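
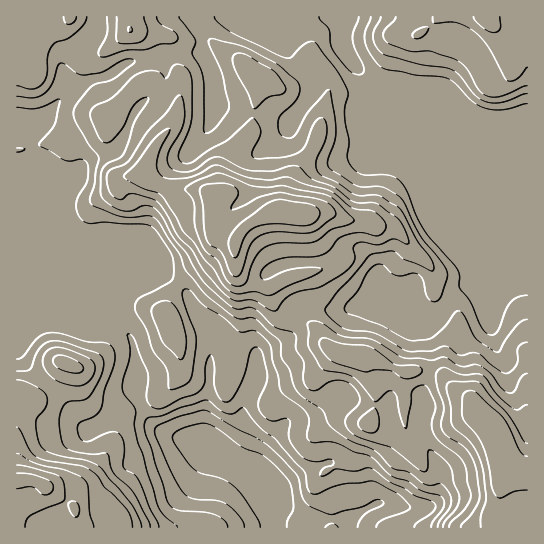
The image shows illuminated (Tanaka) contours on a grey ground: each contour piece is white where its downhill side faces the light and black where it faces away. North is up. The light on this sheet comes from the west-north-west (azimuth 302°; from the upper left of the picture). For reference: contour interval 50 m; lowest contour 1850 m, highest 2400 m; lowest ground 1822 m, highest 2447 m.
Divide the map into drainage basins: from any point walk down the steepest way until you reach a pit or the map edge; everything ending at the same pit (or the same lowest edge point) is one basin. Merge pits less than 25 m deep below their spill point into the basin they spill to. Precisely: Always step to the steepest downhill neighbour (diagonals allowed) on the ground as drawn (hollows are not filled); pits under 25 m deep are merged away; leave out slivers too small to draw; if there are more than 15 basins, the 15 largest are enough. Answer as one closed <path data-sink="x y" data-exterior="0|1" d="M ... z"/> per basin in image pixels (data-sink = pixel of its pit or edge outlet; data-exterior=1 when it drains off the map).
<path data-sink="273 527" data-exterior="1" d="M129 16l-113 1 0 510 511 1 1-57-9-3-7-7-13-34-29-30-12-5-19-17-14-4-20 1-36-16-27-1-11-6-8-8-8-15 4-35-4-12-6-6 4-3 0-15-5-32-5-8-14-3-19 1-21 11-9 9-4 8-3 0-14-4-6-4 0-35-6-6-8-3-28 2-28-14 1-10 9-18 19-23 4-8 7-41-10-15-4-24-8-5-30-2z"/><path data-sink="343 17" data-exterior="1" d="M439 16l-309 0-1 11 2 4 30 2 8 5 4 24 10 15-7 41-4 8-19 23-9 18-1 10 28 14 28-2 8 3 6 6 0 35 6 4 14 4 3 0 4-8 9-9 21-11 19-1 14 3 5 8 5 32 0 15-4 3 6 6 4 12-4 35 8 15 8 8 11 6 27 1 36 16 20-1 17 5 16 16 12 5 25 25 8 13 9 26 7 7 8 3 1-436-17 0-17-10 3 10-2 12-21 10-8-5-23-7-13-13-5-2z"/>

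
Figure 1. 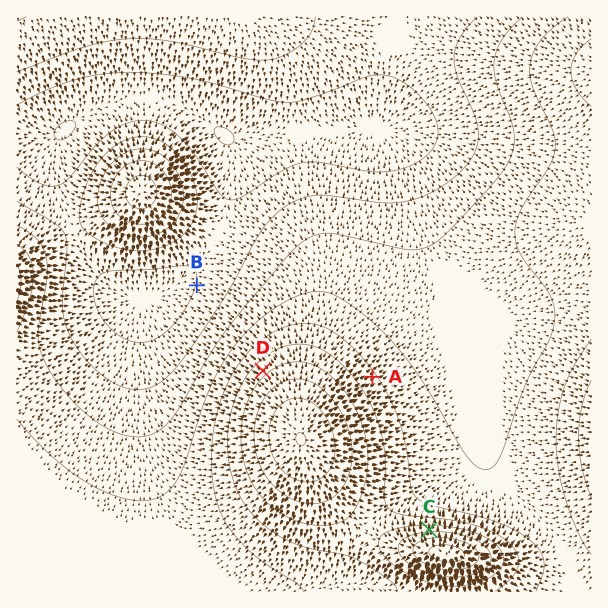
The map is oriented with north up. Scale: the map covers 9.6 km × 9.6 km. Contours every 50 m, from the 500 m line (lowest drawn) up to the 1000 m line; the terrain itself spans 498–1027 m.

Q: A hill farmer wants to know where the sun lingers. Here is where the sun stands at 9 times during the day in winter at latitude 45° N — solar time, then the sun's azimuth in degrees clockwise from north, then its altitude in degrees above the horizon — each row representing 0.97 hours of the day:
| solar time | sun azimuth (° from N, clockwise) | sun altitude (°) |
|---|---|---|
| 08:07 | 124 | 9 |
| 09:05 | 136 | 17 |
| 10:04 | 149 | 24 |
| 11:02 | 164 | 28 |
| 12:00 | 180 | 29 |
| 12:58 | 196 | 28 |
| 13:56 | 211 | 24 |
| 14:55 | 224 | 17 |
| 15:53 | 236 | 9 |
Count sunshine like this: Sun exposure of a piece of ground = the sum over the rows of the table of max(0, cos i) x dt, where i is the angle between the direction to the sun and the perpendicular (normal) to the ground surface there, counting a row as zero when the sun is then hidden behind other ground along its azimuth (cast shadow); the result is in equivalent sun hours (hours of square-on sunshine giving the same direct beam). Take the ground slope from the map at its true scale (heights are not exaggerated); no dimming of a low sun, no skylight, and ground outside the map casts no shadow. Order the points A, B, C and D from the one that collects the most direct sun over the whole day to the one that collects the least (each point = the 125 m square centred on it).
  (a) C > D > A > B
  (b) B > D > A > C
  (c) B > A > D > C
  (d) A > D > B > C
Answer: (c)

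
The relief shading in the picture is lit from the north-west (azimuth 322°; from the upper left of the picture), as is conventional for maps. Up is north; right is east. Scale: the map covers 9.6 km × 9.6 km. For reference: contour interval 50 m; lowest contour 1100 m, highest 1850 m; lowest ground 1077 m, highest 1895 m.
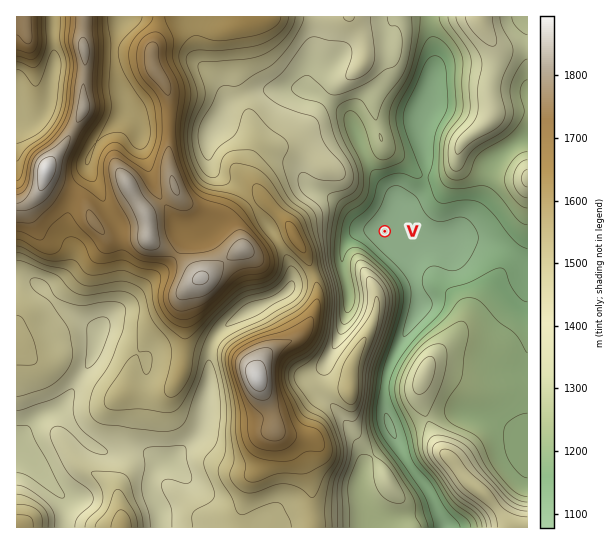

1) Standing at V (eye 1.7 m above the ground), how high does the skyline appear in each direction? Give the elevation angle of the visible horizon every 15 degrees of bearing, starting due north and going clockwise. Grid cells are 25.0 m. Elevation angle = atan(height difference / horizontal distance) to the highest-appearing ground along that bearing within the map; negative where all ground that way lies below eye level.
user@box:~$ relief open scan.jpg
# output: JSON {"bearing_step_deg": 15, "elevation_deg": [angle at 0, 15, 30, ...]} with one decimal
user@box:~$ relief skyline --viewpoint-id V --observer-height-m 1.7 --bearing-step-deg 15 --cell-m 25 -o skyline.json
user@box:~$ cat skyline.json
{"bearing_step_deg": 15, "elevation_deg": [7.8, 4.9, 4.6, 7.8, 4.5, 5.1, 2.3, 1.7, 2.6, 4.1, 5.0, 6.1, 15.5, 19.6, 19.2, 18.0, 18.5, 20.6, 19.4, 15.2, 12.5, 14.0, 13.0, 6.5]}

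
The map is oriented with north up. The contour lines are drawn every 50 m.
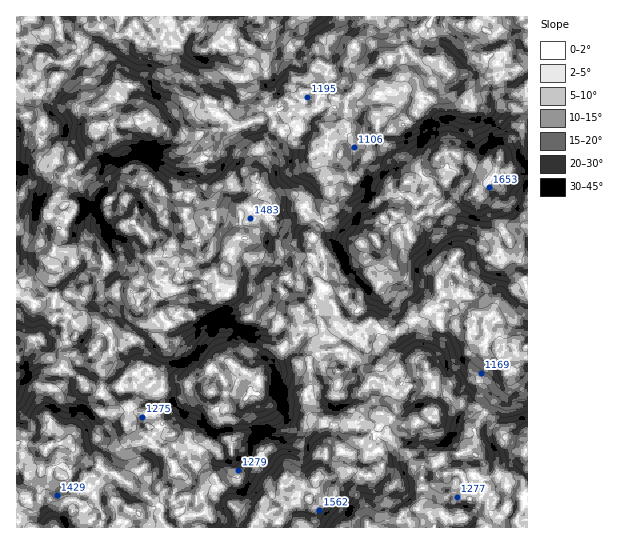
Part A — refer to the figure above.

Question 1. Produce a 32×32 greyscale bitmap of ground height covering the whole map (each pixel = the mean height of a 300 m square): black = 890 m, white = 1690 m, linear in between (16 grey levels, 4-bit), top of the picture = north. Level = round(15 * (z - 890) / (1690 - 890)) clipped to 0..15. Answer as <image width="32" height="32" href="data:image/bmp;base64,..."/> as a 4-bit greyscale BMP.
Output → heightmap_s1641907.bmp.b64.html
<image width="32" height="32" href="data:image/bmp;base64,Qk12AgAAAAAAAHYAAAAoAAAAIAAAACAAAAABAAQAAAAAAAACAAATCwAAEwsAABAAAAAAAAAAAAAAABEREQAiIiIAMzMzAERERABVVVUAZmZmAHd3dwCIiIgAmZmZAKqqqgC7u7sAzMzMAN3d3QDu7u4A////AJiJmYiZiJvN3MuXdmVWZ4mqmqmImIibzd3cqIhmZ3eJq7qqqph4mazd3bqphneHibu7qqmXeIeazN3LuoeId4q8zLqIh3d2eaq8uqmIh2ebvMy5h3h2ZWeIq6qpqpd4q6u7qHeHZTM0V5qZqru5eJmKqYd3dkMiEkeIiamruYd3eIdmVlUyEQFHhmiImql2VVd2Z1VVMiERRnZniJqYZUQ1Z4d2Z2MhIkZ2ZniahlQzNFaIiIl1M0VVZmZmeHVDMkVmeImqmGZ3ZWZmZmZlQzRnZnirqqqpmGVVZ3d2VURFd2eJq7u8y6h2ZmeZh1VVVnZWiavMzMyph2Z5qpdlZnd1VniazLvMupdmiruXZniYdlV4rMu6vMuXZ6zLuXZ5mYZFes3bqrzLmGeby7qYmamGRHrNu5qru6h3eby7uru5lkR6u6qZmrqYdmeburzdy5dVaKqYh4mqh2VVirq83uyXZVaIhmVoqoVERXmrvN7sl2UzVURFV4h1QzVnmszN7Jh1IjISNFZ3ZkNFZmiqq8uYdTIhEkVWZmZURWZVd3iamGRDMiNFZnZmVUVmVVVXiYh2VERFZniIdmZVVVREVniIh2ZWZ3iJmYdmVERDM0ZniYh3eImaqqqZd2VDQzRWZ4h3iImZmru7qYhlVUVWd3iIeJmZmZmrzMuphmZVV3eJ"/>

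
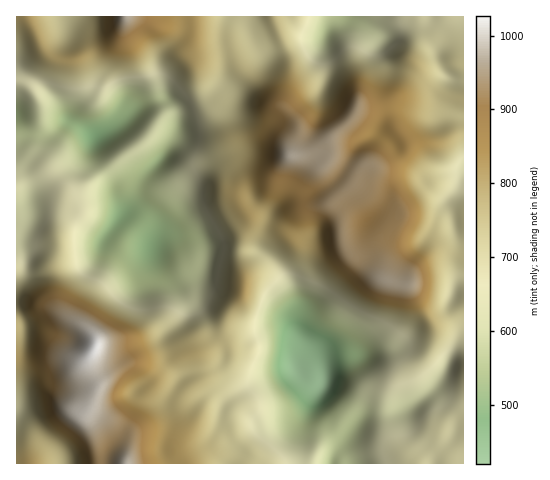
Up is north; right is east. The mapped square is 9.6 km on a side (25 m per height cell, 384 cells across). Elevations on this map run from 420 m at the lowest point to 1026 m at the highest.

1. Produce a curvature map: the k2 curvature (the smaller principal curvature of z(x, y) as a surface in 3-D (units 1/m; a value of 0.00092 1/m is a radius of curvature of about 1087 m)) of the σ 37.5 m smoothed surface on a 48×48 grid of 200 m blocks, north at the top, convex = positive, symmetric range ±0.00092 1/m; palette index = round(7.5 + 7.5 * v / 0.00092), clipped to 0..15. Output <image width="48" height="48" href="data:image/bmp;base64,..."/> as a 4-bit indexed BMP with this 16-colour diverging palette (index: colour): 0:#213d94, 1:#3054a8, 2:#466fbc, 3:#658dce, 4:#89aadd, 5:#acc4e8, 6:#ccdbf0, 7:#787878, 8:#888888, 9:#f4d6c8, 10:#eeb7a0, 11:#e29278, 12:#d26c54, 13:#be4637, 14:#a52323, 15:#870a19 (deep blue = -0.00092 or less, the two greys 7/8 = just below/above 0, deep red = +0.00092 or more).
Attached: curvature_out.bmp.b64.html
<image width="48" height="48" href="data:image/bmp;base64,Qk32BAAAAAAAAHYAAAAoAAAAMAAAADAAAAABAAQAAAAAAIAEAAATCwAAEwsAABAAAAAAAAAAlD0hAKhUMAC8b0YAzo1lAN2qiQDoxKwA8NvMAHh4eACIiIgAyNb0AKC37gB4kuIAVGzSADdGvgAjI6UAGQqHAImEIAViSpYyZ3dVVnh4dWhwZUZ4iIdXh4hSEBRSFWUieGZoZnh4ZViCNVeYiYZmd2YwAEV1JGZBaHVHVmZVRFZlU0eZh2Z2VnUAFmd2VJpjWIg0eFI0NFZ1dCWZhkeIVlMBmZp3hYl0WIlhd0NVRTR2diJWZUioZiEHy5mFdmVDVmhwZ1eHVkFGd1IiEieXZyE4qod0EgATVkRTSIqnZ1IFZmVmQQBVRDFVVFZ1AAVkJ2M2U2iXZlQARneIdkAERTJlREWJYQBpJIh2dTRlVCQwOKh5mIYBRzNmeHVHZEEYQSR3d2REMjZQNXd4h3dAGDOIeZdTVplTNlQ0Z2QjMlZSRCNHmHdwBxKbh3iFNZpiWImUWYmDE2dUZSAUVVZzAgGZhUe4RTVBWImFeXyzBGVEVUQyEkVnAQBlEBW6SJkwR4hld1aDFDNFVmZnZURpIgAhNWaIaYYjI3lEVENSI0Z4d2VDMzSKQwFHiHiHZ0I3gyUUZDIRNFZ3dTEAATNlNgmomHiGVTNppTMmdXchJFVFMhE1VlMgJivKmHZDMiNXY0Q2Z8oTMRATIkipiZZABRW8uGM0QhIiImU0WKcUYhRFVoq5idtgBBASNFRoYjZUNVQTiac1UEhVZnmpeM1wAhAhERJmU1ZlaHUDmrhUEndGh1aYd6pAFCCZZUEkNWVVeIcCiHUwBnVFmWVndpgxJhE1Z2IDRmVVeIgSQgAAWYQlqHZ3YyRERjRmiFIDeHVVZmUBE0I1eYQGl2d2UwBGU1NqqDMAaHZVVUIDWJY2l0IGh1Z3dRBGMmNHdUdQFmdmZmMWd3glUjMCd1V3d4AHBHM1VXqiA1ZVZlI4d5kyWKYzZlRXedYGFlNGd4mTFEVXdjNqiIQhSaaJZmdWiccCN0NHiHZSJmZ4hkJ6mFBWJGVod3iFeHECFGNFiohyOGV4dkJqqEKaZVMTeId1ZiBYI2V2Z3hjRVNXdlNIh1SXVFZhJ3dmQwJ4Y2aZZDQ1dTIDVnZFVlR1VVeoFIeacyIgE3aKh0M2h2QAKJdlZ1RVumV5cIqqQ2QjIHloeVEliIhgA2VnZVRHund3gRiVBYR6lFZEemERR3iEAUWJmFRWlmV4YwAQJ5aIhVIhNhAgAWeHIDV4l1ZlZXJYZVAEh3ZVdiWGAAIzMBZ3MDVVVUQyJpMGZ4cTh1MSRANWIUZRJRJpUEd2VDRmVYYDRplEREREMjV2E1inA1EDAEZndCbMuFMCR6lGd4dFZ1iABlN4ECMgA1VGdCOMqFICWck2mZY2d2cAaHRGIAFTF3UjVEI2VoUAaKhFiHVUIUAWd3Y1RFRCNpljR2Q2aIUgV5dVQyVQAAN5mahUV6cQRpuTOHU0aHIxVWdSE3lAeEepd5c0eKkAaIiTR3VDRnERZlQhXNkCmEeFNGYlqqgQJ4dyZ3RUNEIBaHMQWHMUV0Z1I1Y0d2Q1E4hieFRWdREAV2VAADRnd1eFNFciV2V5ZGhyZ0VHc1UAE0ICQ0Z3d2dzNVYhe4RnZXdyVlVYZJgSMzNnh2ZWZg=="/>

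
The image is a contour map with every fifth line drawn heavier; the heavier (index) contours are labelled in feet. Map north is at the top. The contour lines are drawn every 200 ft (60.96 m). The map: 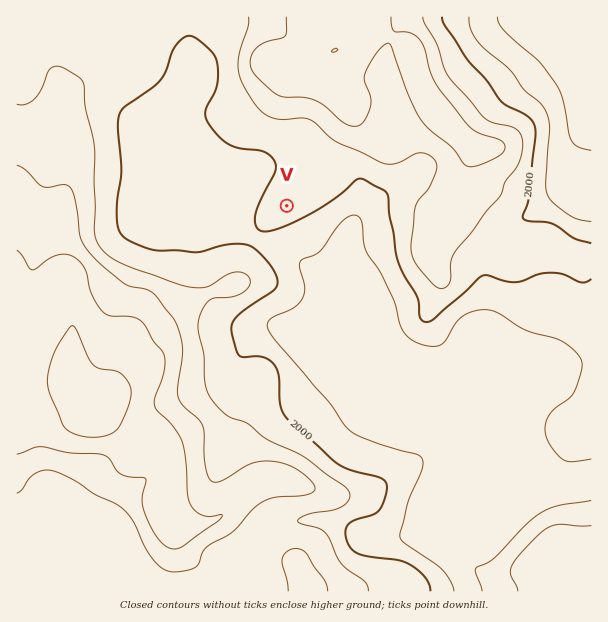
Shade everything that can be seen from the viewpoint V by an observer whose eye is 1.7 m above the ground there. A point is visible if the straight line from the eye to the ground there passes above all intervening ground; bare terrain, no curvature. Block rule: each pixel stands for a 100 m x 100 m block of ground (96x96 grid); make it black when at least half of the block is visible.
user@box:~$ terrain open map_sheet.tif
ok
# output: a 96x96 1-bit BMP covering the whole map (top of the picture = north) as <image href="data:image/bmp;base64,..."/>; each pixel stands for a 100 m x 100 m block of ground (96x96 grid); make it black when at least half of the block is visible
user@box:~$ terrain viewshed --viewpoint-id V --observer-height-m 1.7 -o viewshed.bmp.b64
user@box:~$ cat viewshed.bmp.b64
<image width="96" height="96" href="data:image/bmp;base64,Qk2+BAAAAAAAAD4AAAAoAAAAYAAAAGAAAAABAAEAAAAAAIAEAAATCwAAEwsAAAIAAAAAAAAA////AAAAAAAAAAAAAAAAA8AAAAAAAAAAAAAAD/4AAAAAAAAAAAAAD/wAAAAAAAAAAAAAB/gAAAAAAAAAAAAAAeAAAAAAAAAAAAAAAAAAAAAAAAAAAAAAAAAAAAAAAAAAAAAAAAAMAAAAAAAAAAAAAAAOAAAAAAAAAAAAAAAOAAAAAAAAAAAAAAAPAAAAAAAfAAAAAAAPgAAAAAA/wAAAAAAfwAAAAAB/4AAAAAAf4AAAAAD/8AAAAAAf+AAAAAD/+AAAAAAf/AAAAAB//AAHwAA//wAAAAB//gB/+AA//4AAAAA//4P//gB//8AAAAA//////wB//+AAAAAf/////8B//+AAAAAf/////+D//+AAAAAf//////j//+AAAAAf//////z/+GAAAAAf////////8AAAAAAf////////wAAAAAf/////////gAAAAA//////////AAAAAA/////////+AAAAAB/////////4AAAAAB/////////wAAAAAB/j///////gAAAAAD/AH//////AAAAAHPnAD/////8AAAAAP//AD/////4AAAAAP//gB/////wAAAAAf//gB/////gAAAAAf//gA////+AAAAAAeP/wAf///8AAAAAAeD/wAP///4AAAAAAeB/wACB//4AAAAAAeA/wAAA//4AAAAAAPA/wAAA//8AAAAAAPh/4AAA//+AAAAAAPj/4AAAf//AAAAAAP//4AAAf//AAAAAAP//8AAAOf/gAAAAAf//8AAAMf/gAAAAAf//+AAAOf/wAAAAA///+AAD///wAAAAA////AA////wAAAAA////h/////wAAAAA//////////wAAAAA//////8H//gAAAAA//////wA//gAAAAA//////gAf/gAAAAA/////+AAP/gAAACA/////8AAP/gAAACA/////wAAH/wAAAAA////+AAAH/wAAAAA////8AAAD/4AAAAA////4AAAD/4AAAAB////wAAAB/wAAAAB////wAwAB/gAAAAB////gA4AB/gAAAAA////gAeAA/8AAAAA////gACAA/+AAAAA////AAAAAf/AAAAAf///AAAAAP/AAAAAf///AAAAAf/gAAAAf//+AAAAB3/wAAAAf//+AAAADx/wAAAAP//+AAAAHg/4AAAAP//+AAAAfgf4AAAAP//+AAAD/AfwAAAAP//8AAAP8AfAAAAAf//8DwAfwA+AAAAA///8H/w/gA8AAAAA///4D///gA4AAAAA///4A///ABwAAAAA///4A//+ABgAAAAAf//wAf/8ABgAAAAAf//wA//4ABAAAAAAf//wA//wAAAAAAAAP//wA//gAAAAAAAAP//wA//gAAAAAAAAH//gA/+AAAAAAAAAH//gAMAAAAAAAAAAH/fAAAAAAAAAAAAAH/fAAAAAAAAAAAAAD/fAAAAAAAAAAAAAD//AAAAAAAAAAAAAD/vAAAAAAAAAAAAAH/PAAAAAAAAAAAAAf/PAAAAAAAAAAAAA//HAAAAAAAAAAAA="/>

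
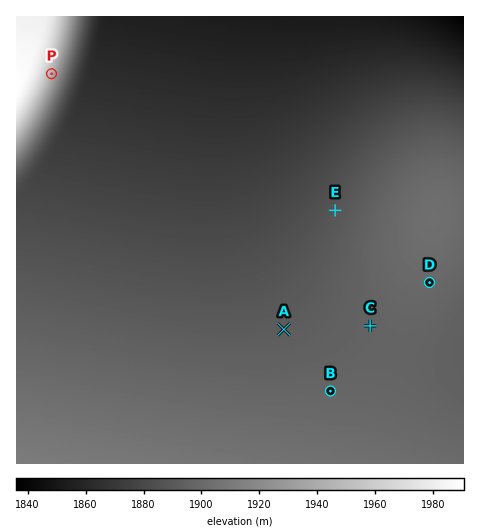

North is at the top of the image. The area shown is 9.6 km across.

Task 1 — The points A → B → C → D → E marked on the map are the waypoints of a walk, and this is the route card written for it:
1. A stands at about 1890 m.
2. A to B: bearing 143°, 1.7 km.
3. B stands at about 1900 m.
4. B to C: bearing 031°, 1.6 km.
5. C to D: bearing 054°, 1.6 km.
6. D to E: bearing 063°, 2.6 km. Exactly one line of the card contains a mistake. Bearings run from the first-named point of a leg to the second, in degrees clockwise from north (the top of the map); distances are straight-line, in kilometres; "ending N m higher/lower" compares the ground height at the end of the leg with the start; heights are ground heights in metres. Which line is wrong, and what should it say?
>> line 6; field bearing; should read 307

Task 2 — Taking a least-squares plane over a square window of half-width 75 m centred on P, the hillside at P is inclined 8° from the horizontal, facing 110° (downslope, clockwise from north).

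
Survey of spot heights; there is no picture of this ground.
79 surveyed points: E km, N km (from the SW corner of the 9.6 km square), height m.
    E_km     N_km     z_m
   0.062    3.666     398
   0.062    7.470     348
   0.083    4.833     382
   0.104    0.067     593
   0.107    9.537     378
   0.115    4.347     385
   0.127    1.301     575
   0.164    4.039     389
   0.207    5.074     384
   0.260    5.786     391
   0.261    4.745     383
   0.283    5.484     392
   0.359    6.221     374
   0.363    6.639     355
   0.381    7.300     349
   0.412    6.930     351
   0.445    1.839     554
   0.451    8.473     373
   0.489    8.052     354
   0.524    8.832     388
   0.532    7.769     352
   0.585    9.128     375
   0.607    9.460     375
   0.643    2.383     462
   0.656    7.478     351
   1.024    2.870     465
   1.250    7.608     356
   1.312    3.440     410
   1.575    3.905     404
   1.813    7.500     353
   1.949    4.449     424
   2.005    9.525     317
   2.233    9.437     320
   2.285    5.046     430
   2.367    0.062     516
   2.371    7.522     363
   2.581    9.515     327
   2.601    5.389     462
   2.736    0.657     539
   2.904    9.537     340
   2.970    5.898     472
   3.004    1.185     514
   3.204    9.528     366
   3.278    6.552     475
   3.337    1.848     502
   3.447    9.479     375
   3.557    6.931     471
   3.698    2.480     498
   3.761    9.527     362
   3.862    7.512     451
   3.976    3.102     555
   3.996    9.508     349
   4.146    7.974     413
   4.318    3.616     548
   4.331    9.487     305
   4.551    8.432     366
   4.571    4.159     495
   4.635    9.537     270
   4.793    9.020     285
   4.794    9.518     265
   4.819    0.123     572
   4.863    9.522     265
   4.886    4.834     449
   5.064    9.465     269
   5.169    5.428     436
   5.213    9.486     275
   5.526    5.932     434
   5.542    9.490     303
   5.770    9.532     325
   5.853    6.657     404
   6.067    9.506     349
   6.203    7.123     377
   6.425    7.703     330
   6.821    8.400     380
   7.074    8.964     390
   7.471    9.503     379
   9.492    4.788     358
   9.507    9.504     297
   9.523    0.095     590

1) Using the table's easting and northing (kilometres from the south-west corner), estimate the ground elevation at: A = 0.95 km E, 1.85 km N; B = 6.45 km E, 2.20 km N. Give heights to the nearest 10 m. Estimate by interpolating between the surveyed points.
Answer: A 580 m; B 540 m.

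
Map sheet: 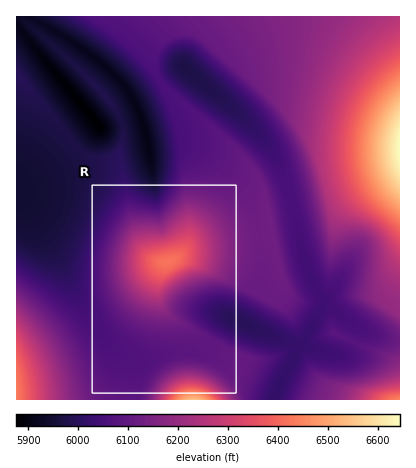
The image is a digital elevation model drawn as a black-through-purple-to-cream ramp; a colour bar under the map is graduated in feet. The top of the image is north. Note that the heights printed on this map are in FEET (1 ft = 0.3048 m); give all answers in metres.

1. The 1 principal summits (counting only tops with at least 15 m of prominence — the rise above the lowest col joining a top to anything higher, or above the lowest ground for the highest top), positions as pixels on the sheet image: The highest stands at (168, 262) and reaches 1957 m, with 99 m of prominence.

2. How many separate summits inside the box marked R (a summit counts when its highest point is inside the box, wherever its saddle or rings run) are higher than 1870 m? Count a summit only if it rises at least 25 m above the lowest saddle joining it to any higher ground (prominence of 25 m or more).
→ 1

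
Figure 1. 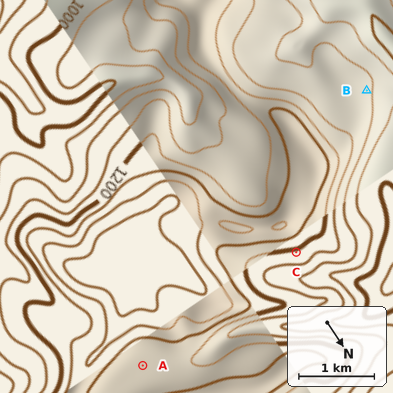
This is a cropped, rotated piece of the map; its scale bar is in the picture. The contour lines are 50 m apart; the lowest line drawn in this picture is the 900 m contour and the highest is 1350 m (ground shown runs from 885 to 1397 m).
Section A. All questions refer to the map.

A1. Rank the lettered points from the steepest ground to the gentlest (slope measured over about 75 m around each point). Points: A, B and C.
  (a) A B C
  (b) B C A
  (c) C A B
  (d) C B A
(d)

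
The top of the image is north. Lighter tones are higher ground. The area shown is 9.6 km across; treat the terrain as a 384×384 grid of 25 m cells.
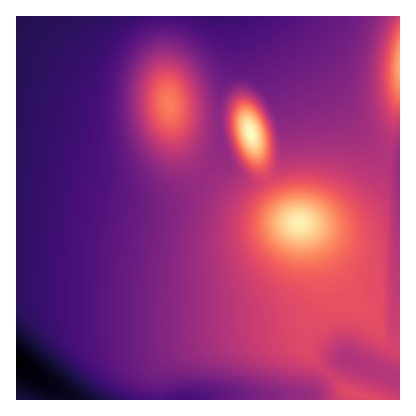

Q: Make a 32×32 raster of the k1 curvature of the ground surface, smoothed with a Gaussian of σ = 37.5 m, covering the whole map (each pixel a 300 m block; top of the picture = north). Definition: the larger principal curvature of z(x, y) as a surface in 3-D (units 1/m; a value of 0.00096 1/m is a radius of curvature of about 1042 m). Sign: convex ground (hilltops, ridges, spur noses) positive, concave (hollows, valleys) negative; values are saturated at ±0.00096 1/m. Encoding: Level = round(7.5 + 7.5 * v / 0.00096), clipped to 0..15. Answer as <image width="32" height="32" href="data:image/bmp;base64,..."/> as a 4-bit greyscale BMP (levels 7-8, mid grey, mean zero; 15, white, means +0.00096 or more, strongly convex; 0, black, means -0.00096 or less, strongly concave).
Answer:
<image width="32" height="32" href="data:image/bmp;base64,Qk12AgAAAAAAAHYAAAAoAAAAIAAAACAAAAABAAQAAAAAAAACAAATCwAAEwsAABAAAAAAAAAAAAAAABEREQAiIiIAMzMzAERERABVVVUAZmZmAHd3dwCIiIgAmZmZAKqqqgC7u7sAzMzMAN3d3QDu7u4A////AIh3eIiIiId3d4iIiHeKqpiHeIiIiIiIh3d3iIh3qIiId3iIiIiIiIiIiIiIioeIiHeIiIiIiIiIiIiIiJh3iIh4iIiIiIiIiIiIiIiId4iYiIiIiIiIiIiIiIiIiIiImIiIiIiIiIiIiIiIiIiIiJeIiIiIiIiIiIiIiIiIiIiXiIiIiIiIiIiIiIiIiIiIl4iIiIiIiIiIiIiIiIiIiJeIiIiIiIiIiIiIiIiIiIiYiIiIiIiIiIiIiIiIiIiImIiIiIiIiIiIiIiIiIiIiJiIiIiIiId4iIiIiJmYiIiYiIiIiId3d4iIiImamYiImIiIiIh3d3eIiIiJmZmIiJiIiIiHd4iIiIiIiJmIiIiIiIiIh3iIiIiIiIiIiIiIiYiIiHeIiIiIiHiYiIiIiImIiIh4iIiIiIeKyYiIiIiJiIiIeIiIiIiHndl4iIiIiYiIiIiIiJmIiK/YeIiIiImIiIiIiIiZiIi/uHiIh4iJiIiIiIiJmYiJ36h4iHeIiYiIiIiIiZmIid2YiIh3iImIiIiIiImZiIm6iIiHd4iJiIiIiIiJmYiImIiIh3eIiYiIiIiIiZmIh3eIiIh3iImIiIiIiIiYiIiIiIiId4iJiIiIiIiIiIiIiIiIiHeIiYiIiIiIiIiIiIiIiIh3iImIiIiIiIiIiIiIiIiIh3iJ"/>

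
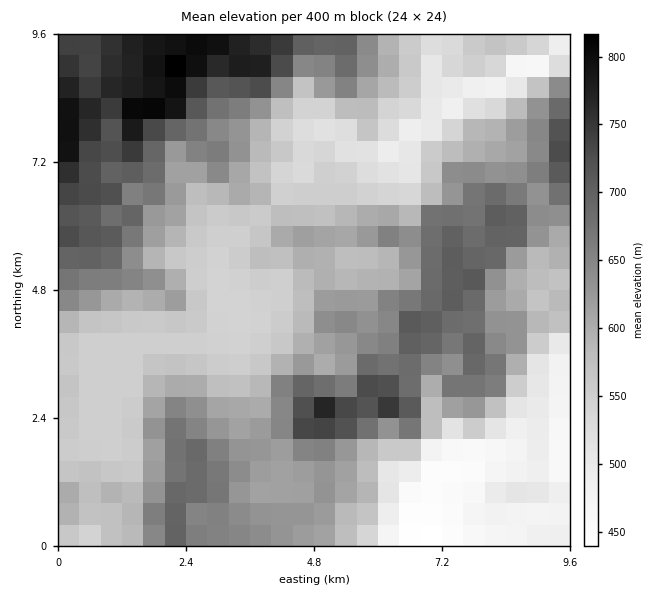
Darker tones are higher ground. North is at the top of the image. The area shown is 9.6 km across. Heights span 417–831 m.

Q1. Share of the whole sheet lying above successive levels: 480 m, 93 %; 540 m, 83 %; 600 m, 52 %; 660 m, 28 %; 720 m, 11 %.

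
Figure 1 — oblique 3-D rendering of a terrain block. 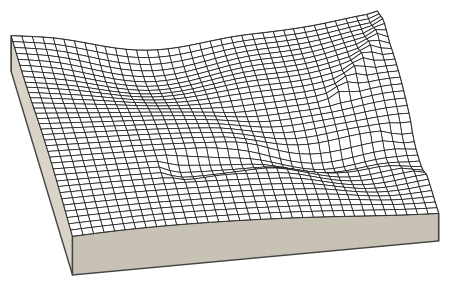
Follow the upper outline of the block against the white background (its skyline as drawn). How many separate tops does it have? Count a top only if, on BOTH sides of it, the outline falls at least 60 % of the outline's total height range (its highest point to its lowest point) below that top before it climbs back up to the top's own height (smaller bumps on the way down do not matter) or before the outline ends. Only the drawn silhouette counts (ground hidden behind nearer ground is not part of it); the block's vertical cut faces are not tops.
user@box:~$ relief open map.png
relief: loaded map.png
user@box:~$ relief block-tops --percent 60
0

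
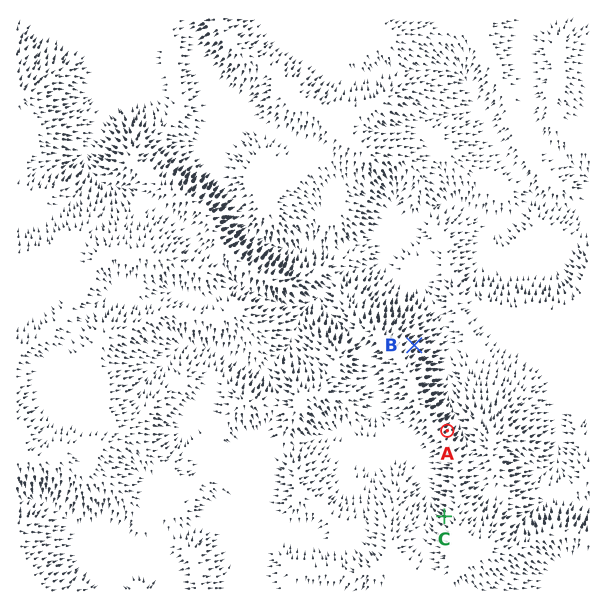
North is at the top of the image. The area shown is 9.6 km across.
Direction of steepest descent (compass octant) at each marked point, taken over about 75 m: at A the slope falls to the NE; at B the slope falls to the NE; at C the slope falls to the NW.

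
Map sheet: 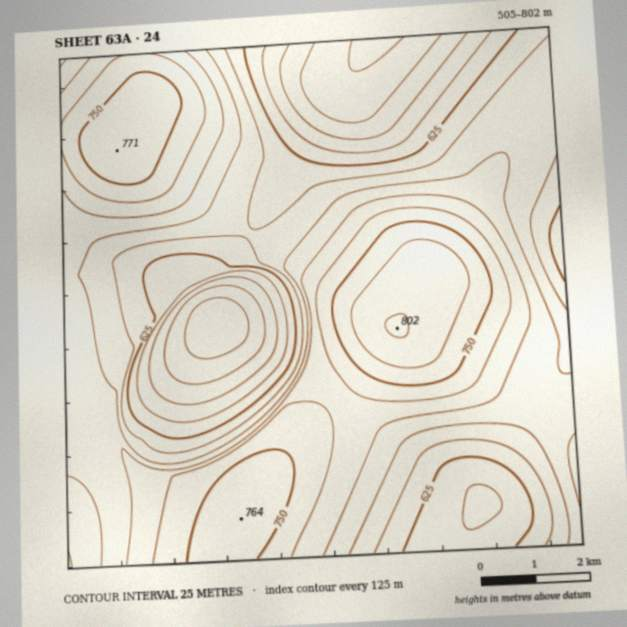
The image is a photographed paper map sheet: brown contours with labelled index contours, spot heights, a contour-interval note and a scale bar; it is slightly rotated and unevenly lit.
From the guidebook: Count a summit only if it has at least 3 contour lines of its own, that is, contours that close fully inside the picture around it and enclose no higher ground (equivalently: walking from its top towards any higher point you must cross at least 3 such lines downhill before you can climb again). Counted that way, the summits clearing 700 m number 1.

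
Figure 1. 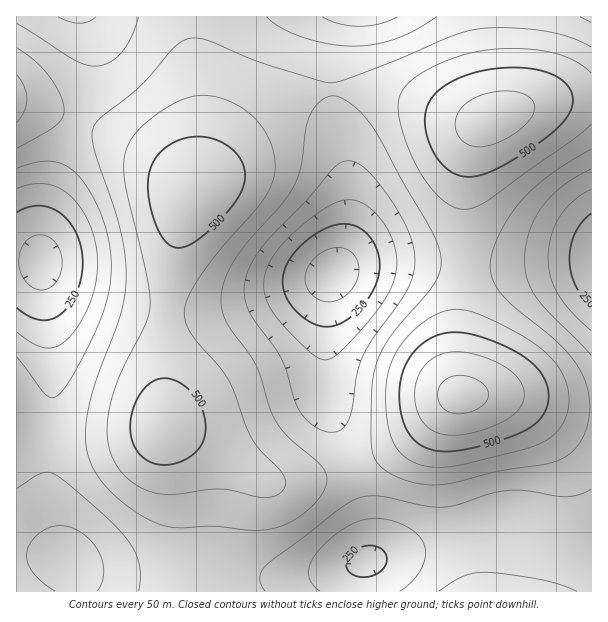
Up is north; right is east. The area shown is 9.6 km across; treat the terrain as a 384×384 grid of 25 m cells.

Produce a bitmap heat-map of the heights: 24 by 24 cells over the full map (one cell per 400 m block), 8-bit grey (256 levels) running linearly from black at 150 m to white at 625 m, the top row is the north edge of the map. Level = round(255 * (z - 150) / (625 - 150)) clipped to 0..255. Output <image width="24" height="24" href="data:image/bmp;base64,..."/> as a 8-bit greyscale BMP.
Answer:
<image width="24" height="24" href="data:image/bmp;base64,Qk12BgAAAAAAADYEAAAoAAAAGAAAABgAAAABAAgAAAAAAEACAAATCwAAEwsAAAABAAAAAAAAAAAAAAEBAQACAgIAAwMDAAQEBAAFBQUABgYGAAcHBwAICAgACQkJAAoKCgALCwsADAwMAA0NDQAODg4ADw8PABAQEAAREREAEhISABMTEwAUFBQAFRUVABYWFgAXFxcAGBgYABkZGQAaGhoAGxsbABwcHAAdHR0AHh4eAB8fHwAgICAAISEhACIiIgAjIyMAJCQkACUlJQAmJiYAJycnACgoKAApKSkAKioqACsrKwAsLCwALS0tAC4uLgAvLy8AMDAwADExMQAyMjIAMzMzADQ0NAA1NTUANjY2ADc3NwA4ODgAOTk5ADo6OgA7OzsAPDw8AD09PQA+Pj4APz8/AEBAQABBQUEAQkJCAENDQwBEREQARUVFAEZGRgBHR0cASEhIAElJSQBKSkoAS0tLAExMTABNTU0ATk5OAE9PTwBQUFAAUVFRAFJSUgBTU1MAVFRUAFVVVQBWVlYAV1dXAFhYWABZWVkAWlpaAFtbWwBcXFwAXV1dAF5eXgBfX18AYGBgAGFhYQBiYmIAY2NjAGRkZABlZWUAZmZmAGdnZwBoaGgAaWlpAGpqagBra2sAbGxsAG1tbQBubm4Ab29vAHBwcABxcXEAcnJyAHNzcwB0dHQAdXV1AHZ2dgB3d3cAeHh4AHl5eQB6enoAe3t7AHx8fAB9fX0Afn5+AH9/fwCAgIAAgYGBAIKCggCDg4MAhISEAIWFhQCGhoYAh4eHAIiIiACJiYkAioqKAIuLiwCMjIwAjY2NAI6OjgCPj48AkJCQAJGRkQCSkpIAk5OTAJSUlACVlZUAlpaWAJeXlwCYmJgAmZmZAJqamgCbm5sAnJycAJ2dnQCenp4An5+fAKCgoAChoaEAoqKiAKOjowCkpKQApaWlAKampgCnp6cAqKioAKmpqQCqqqoAq6urAKysrACtra0Arq6uAK+vrwCwsLAAsbGxALKysgCzs7MAtLS0ALW1tQC2trYAt7e3ALi4uAC5ubkAurq6ALu7uwC8vLwAvb29AL6+vgC/v78AwMDAAMHBwQDCwsIAw8PDAMTExADFxcUAxsbGAMfHxwDIyMgAycnJAMrKygDLy8sAzMzMAM3NzQDOzs4Az8/PANDQ0ADR0dEA0tLSANPT0wDU1NQA1dXVANbW1gDX19cA2NjYANnZ2QDa2toA29vbANzc3ADd3d0A3t7eAN/f3wDg4OAA4eHhAOLi4gDj4+MA5OTkAOXl5QDm5uYA5+fnAOjo6ADp6ekA6urqAOvr6wDs7OwA7e3tAO7u7gDv7+8A8PDwAPHx8QDy8vIA8/PzAPT09AD19fUA9vb2APf39wD4+PgA+fn5APr6+gD7+/sA/Pz8AP39/QD+/v4A////AFdMSVBgcHt8eHFpXU0/OUBQYW1xcG1pYlBIR1Ficnt8eXVwY1A9MzhHWGFjYWBfWlVPUFxufYSEg4SDemZQQ0VQW19dW1xeXGBbYG+CkJWUlJeZkoBsX19ma2ljYGJlZWpocIOZp6unpKWlnY19dnuEiIN5c3NzcHJvepGru763r6mhlYZ8gJCirKqglo+HfXdxfZi0xsnAs6WVg3Nwf5290dTLvq+eiXlve5WzxsnAsJ+Jc2NkfKTN6fHr3MiukXRpdI6rvcC3qZiCa1teeaXR7vfx482wkGddaYSgsbOsn496ZFRYcpvE3uXf0byhgVFKWXeUpqmhk4JsVUVHYIaqwca/sZ6FaDc0R2mLoKWbinNZPy0uRGmMoqihk4BnTCEgNlyEn6ediGxMLRgXLE90jJSPgWxSNhcWLVaCo7CpknNQLhYRIkRog42Je2RIKxoaMVmHq7y5polmRCkgLElqhZCMfWVJLSorQGaRtMfJu6OFZUk8QVl3j5qWhW5TOkNFV3ebus3RyLeegGZWWGuHn6qml4BnUWJgbYShusrOybynjnZnaXyYsb6+sZyEb4B4fIuesb7Dv7WkkH1zd4qlwNHVzLumkJaIg4iUo66zsamdj4J9g5Stxtnh3tLAqp+MgH+Hk56jopyVjYeGi5mswNDa3NbItZiEdnJ5hZGWlZGMh4WEiJCerLrDxsS7q4NxZWRte4eMiYR/enZyc3mEkZyjpqWfk2pcVFdkdH+CfnhwaF5WVFpndoGGh4WAdw=="/>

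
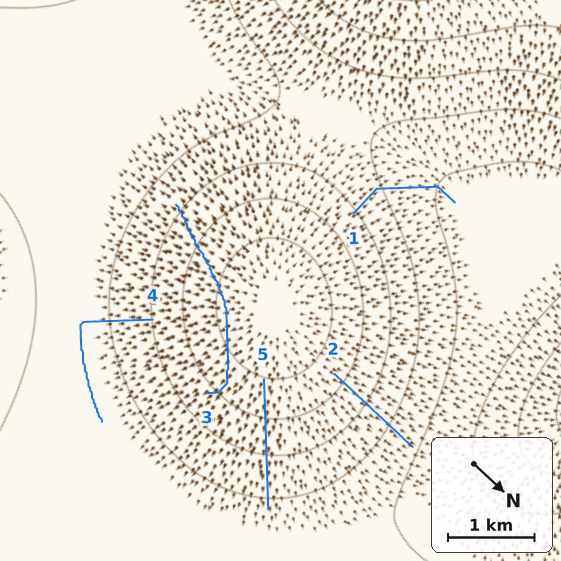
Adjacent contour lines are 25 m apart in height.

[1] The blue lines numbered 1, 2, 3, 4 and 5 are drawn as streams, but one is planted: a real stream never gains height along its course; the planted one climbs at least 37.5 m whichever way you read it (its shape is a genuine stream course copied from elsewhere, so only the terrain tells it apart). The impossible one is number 3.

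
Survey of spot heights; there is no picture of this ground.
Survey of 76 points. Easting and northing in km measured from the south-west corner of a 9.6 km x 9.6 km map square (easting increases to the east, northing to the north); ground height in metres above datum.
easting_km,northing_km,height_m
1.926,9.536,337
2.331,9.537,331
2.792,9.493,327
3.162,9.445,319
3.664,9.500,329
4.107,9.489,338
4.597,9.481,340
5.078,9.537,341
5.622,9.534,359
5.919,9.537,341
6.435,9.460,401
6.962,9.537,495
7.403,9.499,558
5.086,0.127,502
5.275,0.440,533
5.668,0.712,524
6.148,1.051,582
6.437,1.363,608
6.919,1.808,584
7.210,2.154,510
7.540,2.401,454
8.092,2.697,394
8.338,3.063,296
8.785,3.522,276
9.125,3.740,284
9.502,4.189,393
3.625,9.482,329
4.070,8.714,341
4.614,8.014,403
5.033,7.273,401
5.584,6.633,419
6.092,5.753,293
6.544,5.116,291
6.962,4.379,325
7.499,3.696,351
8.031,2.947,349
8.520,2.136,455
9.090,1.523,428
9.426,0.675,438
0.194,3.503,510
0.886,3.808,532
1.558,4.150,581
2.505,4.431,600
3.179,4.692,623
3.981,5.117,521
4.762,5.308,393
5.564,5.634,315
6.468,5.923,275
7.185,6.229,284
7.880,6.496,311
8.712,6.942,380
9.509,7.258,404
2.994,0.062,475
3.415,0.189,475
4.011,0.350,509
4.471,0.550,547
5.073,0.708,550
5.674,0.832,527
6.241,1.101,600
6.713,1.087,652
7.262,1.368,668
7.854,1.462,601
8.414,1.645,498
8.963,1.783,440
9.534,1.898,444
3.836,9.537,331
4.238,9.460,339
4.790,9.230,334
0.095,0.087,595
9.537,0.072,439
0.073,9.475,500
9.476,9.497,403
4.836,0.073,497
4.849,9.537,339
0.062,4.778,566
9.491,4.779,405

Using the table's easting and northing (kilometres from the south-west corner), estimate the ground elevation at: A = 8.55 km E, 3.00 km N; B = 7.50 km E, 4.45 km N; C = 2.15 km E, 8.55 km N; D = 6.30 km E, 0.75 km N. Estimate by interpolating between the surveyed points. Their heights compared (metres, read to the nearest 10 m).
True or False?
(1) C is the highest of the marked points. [False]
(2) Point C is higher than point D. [False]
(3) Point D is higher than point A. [True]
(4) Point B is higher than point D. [False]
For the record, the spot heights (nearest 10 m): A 280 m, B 280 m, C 350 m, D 630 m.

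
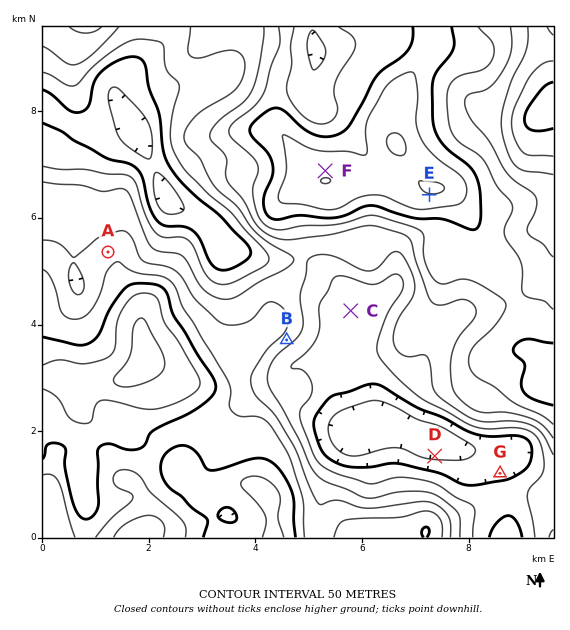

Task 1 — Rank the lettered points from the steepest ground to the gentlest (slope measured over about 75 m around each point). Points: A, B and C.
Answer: B A C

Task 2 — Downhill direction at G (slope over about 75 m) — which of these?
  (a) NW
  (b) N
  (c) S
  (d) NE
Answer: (b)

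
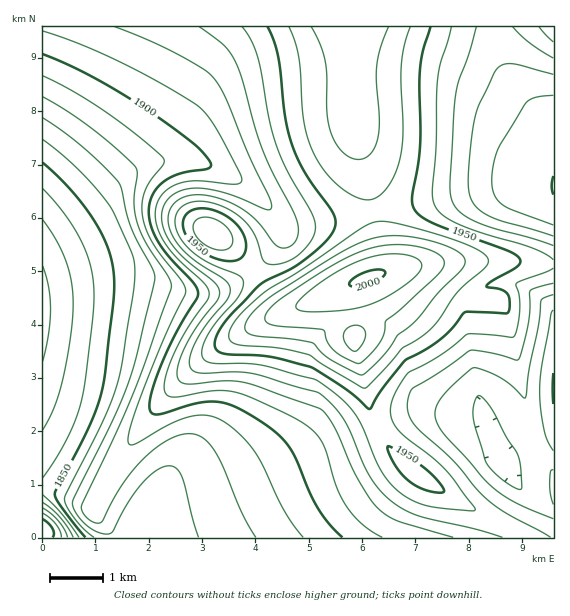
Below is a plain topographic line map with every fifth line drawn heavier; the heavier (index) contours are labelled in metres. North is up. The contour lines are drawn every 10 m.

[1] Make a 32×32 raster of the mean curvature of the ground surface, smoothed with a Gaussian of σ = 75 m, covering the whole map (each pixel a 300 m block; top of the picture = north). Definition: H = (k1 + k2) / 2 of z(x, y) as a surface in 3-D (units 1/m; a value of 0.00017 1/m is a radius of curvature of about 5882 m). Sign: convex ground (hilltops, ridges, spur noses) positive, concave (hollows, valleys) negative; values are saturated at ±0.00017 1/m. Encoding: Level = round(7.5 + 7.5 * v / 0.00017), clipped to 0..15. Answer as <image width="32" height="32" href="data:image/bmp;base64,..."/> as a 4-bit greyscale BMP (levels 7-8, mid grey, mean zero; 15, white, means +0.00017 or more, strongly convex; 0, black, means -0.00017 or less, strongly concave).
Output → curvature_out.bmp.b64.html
<image width="32" height="32" href="data:image/bmp;base64,Qk12AgAAAAAAAHYAAAAoAAAAIAAAACAAAAABAAQAAAAAAAACAAATCwAAEwsAABAAAAAAAAAAAAAAABEREQAiIiIAMzMzAERERABVVVUAZmZmAHd3dwCIiIgAmZmZAKqqqgC7u7sAzMzMAN3d3QDu7u4A////AACulnd4h3d3eIiIdniIrLkr/nZnd3d3d4iIh3iIrKh0zcuWZ3d3d3eIiGeZrLh2R3aLp2Z3d3d3eIaJm9mHY3hmerlmZ3d3d3dnicuYhjZ7dmi7hmZ3d3d3aIyoh2ZninZmm6dWZ3d3dmeqd2Z2d6h3Znq5dWZ3d3V3t3VndXe3d3Zou5ZWZ3d1d6dld3V4t3d3Zou5dmd3dXinZXdlead3d2Z5vKdmd2eKl2Z3ZnqXd3d2Z5vLl3dprphoh2d7h3d3d3Z5vcqId7y5eIhni4d3d3d3Z4vNupdXd4iIaJyHd3d3d2VWisy5h3d3d2m7dHd3d3ZDM0aKzLqYh3dVhzZ3d3dTRXd2VYq8y7qZmHiad3d2RYq7p1NXiau8u7u7y3d3dWm97bhTVVZ3iZmZmZh3d2aL3uynRGZmZmZmZmZmd3dnm93JdUZ3d3dmZlVVZnd3ZomphkRoiIiId3dmZnd3d3ZmZUNGiIiIiIh3d3d3d3eHZVRGd4iImZiIh3d3d3d4iId3d3iIiJmYiId3d3d3iIiIh3d4iIiZiIiHd3d3d4iIiId3eIiIiIiId3d3d3iIiIiHd3eIiIiIiHd3d3eIiIiIh3d3eIiIiId3d3d3iIiIiHd3d3eIiIiHd3d3d4iIiIh3d3d3iIiId3d3d3eIiIiHd3d3d3iIiHeHd3d4"/>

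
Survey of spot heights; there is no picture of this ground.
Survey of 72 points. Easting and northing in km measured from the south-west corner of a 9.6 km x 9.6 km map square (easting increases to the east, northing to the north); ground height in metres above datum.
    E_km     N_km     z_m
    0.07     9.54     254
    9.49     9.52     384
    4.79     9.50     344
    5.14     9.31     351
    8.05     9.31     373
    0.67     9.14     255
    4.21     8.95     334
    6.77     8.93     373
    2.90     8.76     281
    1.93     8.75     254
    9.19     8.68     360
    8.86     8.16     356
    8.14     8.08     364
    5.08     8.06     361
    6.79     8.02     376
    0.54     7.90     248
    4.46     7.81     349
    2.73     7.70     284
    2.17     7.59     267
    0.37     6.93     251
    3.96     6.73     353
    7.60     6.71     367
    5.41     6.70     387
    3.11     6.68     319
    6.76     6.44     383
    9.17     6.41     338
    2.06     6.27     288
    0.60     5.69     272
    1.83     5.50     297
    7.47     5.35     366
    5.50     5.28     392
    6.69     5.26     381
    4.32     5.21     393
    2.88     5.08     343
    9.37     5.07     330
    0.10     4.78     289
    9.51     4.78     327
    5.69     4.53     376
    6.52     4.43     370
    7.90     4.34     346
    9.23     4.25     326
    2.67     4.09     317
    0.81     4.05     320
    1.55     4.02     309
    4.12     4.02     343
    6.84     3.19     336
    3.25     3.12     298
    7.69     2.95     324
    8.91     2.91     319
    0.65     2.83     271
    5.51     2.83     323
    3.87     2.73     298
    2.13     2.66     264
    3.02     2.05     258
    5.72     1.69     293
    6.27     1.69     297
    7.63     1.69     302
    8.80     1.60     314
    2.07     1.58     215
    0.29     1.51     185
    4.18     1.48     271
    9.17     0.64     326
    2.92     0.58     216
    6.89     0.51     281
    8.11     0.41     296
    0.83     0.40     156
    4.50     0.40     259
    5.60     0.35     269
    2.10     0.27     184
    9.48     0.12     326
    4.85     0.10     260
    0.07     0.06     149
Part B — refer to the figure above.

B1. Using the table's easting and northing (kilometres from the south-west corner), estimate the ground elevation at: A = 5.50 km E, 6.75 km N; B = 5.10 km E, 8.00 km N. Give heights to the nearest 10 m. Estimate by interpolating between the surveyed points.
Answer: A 390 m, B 360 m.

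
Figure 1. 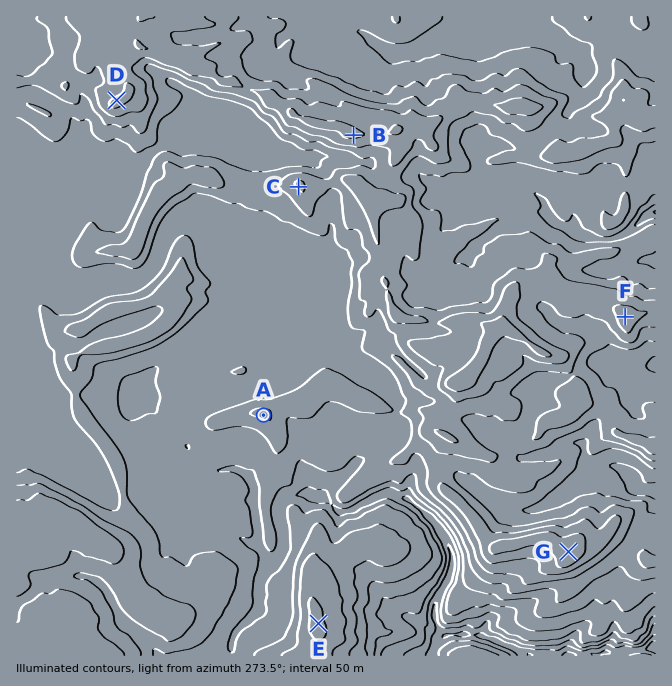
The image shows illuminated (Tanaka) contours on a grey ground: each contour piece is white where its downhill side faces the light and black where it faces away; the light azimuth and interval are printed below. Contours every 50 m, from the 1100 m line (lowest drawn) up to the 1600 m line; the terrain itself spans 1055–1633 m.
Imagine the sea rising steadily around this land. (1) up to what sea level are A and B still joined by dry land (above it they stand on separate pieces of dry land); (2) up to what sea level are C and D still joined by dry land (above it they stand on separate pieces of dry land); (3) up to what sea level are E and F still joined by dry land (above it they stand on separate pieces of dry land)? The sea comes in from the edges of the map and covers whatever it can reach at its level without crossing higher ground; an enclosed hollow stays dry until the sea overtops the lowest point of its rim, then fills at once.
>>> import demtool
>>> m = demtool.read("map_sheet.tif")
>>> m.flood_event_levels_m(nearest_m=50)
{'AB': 1450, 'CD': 1500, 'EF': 1400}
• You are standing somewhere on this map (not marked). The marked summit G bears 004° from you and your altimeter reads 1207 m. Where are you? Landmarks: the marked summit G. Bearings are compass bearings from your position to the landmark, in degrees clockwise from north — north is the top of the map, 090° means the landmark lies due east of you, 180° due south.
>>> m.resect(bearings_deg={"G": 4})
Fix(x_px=562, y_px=642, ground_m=1210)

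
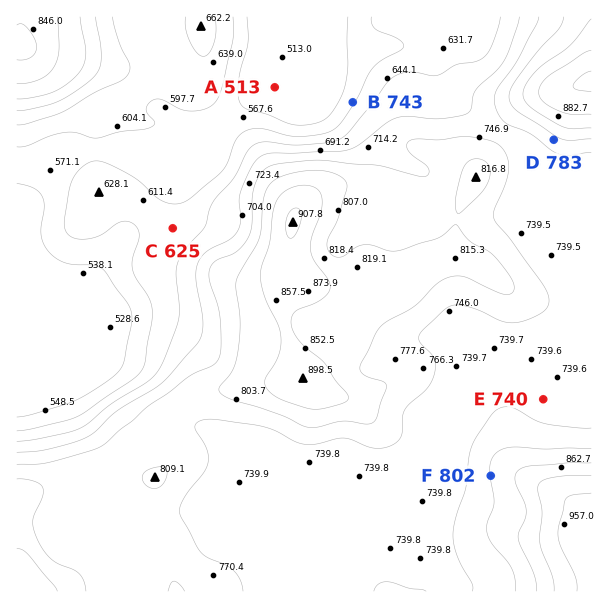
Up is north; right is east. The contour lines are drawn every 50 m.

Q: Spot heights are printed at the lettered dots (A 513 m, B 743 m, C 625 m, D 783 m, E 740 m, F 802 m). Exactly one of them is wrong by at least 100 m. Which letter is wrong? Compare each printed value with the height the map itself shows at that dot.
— B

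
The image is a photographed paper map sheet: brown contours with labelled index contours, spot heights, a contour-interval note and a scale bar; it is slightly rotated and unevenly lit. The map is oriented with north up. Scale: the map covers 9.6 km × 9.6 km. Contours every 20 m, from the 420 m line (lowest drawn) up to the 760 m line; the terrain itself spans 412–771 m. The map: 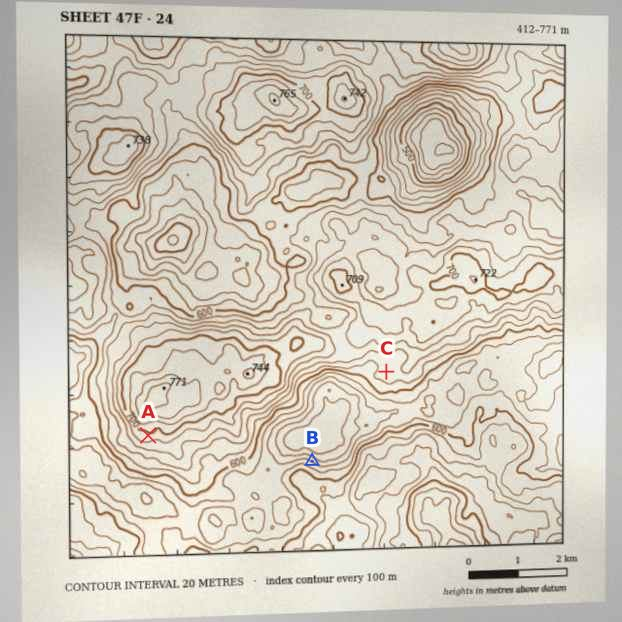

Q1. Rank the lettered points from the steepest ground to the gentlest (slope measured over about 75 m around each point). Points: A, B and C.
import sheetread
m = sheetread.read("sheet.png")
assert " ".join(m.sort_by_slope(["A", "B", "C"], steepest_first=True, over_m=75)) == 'B A C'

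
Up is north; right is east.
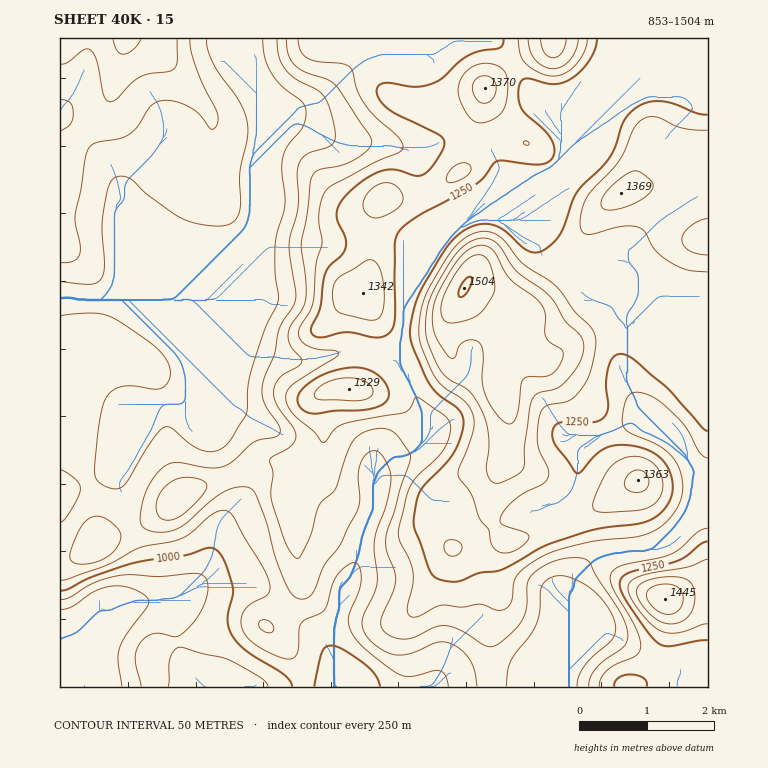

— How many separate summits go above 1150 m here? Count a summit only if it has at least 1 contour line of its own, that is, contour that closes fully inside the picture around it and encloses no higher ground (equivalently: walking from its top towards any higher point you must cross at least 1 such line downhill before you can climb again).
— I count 10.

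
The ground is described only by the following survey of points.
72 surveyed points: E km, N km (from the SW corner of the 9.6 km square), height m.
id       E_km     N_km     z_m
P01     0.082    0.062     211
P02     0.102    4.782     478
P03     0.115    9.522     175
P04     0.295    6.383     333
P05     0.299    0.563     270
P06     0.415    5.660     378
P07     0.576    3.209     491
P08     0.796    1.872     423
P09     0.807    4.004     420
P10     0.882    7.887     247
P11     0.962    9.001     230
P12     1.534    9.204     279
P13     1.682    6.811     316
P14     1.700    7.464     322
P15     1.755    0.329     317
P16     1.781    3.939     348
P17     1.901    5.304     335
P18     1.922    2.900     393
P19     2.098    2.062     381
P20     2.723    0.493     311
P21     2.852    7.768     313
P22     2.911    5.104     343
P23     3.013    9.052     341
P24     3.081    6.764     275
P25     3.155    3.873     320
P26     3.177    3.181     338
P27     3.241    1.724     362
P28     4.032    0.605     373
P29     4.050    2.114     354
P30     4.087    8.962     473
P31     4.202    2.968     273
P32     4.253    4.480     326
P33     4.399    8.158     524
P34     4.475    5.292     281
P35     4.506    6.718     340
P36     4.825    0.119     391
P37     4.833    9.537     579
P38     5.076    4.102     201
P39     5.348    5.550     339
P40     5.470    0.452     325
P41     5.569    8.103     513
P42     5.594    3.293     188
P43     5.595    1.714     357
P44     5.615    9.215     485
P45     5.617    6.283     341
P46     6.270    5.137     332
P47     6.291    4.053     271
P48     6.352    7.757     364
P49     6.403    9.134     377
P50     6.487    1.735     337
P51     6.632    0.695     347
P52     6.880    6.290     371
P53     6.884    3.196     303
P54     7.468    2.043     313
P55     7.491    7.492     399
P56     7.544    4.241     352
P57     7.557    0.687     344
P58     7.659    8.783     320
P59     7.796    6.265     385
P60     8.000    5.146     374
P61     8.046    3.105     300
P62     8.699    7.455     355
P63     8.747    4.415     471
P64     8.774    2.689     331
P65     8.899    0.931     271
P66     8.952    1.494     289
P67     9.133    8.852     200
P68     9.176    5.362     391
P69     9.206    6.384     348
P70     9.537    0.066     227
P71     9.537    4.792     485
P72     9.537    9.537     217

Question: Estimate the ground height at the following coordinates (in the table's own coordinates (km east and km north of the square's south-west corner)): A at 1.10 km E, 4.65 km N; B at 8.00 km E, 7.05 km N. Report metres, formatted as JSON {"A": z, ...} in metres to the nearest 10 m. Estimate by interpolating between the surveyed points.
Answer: {"A": 370, "B": 400}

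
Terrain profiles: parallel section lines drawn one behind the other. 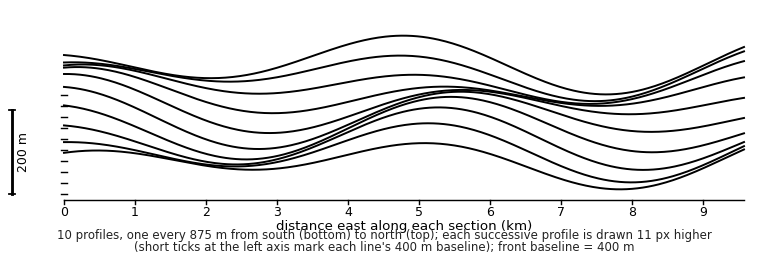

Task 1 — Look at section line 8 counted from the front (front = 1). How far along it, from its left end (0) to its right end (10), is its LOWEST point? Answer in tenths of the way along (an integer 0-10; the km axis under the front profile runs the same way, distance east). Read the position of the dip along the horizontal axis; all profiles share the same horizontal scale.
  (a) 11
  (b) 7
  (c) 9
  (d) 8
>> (d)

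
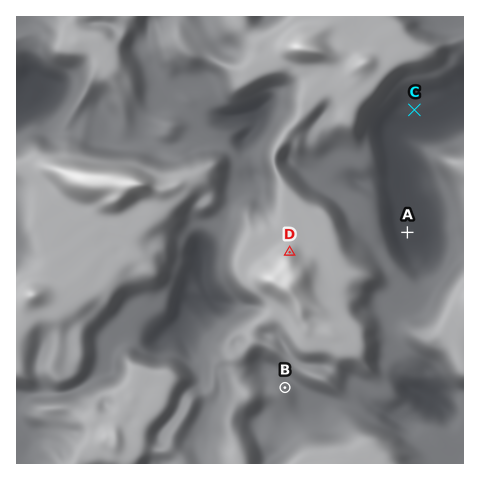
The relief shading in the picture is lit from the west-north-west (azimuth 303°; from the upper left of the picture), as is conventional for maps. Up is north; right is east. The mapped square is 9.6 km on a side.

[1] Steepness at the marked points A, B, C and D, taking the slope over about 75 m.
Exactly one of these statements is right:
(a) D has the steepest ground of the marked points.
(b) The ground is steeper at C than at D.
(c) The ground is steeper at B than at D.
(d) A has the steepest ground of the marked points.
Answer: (a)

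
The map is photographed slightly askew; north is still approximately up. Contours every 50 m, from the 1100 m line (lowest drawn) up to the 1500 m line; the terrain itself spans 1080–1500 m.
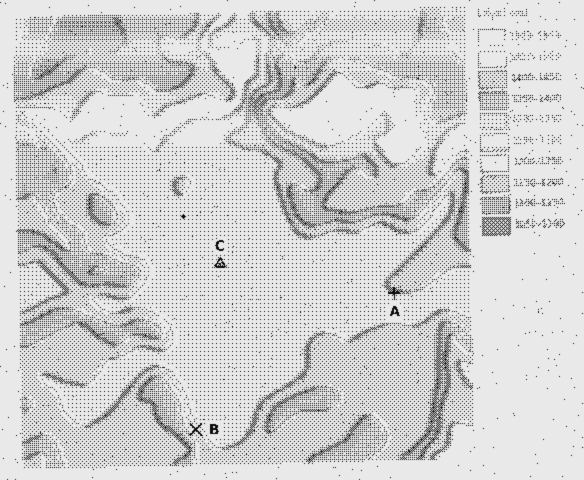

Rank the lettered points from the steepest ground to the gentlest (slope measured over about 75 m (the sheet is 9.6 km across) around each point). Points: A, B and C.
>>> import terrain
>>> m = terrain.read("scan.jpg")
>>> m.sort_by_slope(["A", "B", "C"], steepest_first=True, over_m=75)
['B', 'A', 'C']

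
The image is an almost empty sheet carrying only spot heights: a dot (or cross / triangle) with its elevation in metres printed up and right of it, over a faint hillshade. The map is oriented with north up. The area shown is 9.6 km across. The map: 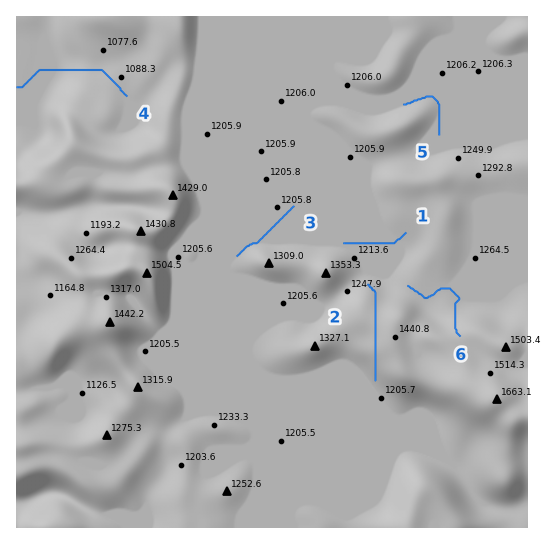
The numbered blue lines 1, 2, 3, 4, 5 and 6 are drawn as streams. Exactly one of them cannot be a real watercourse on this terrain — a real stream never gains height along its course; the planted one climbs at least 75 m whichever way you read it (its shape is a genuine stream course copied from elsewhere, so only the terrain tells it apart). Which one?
2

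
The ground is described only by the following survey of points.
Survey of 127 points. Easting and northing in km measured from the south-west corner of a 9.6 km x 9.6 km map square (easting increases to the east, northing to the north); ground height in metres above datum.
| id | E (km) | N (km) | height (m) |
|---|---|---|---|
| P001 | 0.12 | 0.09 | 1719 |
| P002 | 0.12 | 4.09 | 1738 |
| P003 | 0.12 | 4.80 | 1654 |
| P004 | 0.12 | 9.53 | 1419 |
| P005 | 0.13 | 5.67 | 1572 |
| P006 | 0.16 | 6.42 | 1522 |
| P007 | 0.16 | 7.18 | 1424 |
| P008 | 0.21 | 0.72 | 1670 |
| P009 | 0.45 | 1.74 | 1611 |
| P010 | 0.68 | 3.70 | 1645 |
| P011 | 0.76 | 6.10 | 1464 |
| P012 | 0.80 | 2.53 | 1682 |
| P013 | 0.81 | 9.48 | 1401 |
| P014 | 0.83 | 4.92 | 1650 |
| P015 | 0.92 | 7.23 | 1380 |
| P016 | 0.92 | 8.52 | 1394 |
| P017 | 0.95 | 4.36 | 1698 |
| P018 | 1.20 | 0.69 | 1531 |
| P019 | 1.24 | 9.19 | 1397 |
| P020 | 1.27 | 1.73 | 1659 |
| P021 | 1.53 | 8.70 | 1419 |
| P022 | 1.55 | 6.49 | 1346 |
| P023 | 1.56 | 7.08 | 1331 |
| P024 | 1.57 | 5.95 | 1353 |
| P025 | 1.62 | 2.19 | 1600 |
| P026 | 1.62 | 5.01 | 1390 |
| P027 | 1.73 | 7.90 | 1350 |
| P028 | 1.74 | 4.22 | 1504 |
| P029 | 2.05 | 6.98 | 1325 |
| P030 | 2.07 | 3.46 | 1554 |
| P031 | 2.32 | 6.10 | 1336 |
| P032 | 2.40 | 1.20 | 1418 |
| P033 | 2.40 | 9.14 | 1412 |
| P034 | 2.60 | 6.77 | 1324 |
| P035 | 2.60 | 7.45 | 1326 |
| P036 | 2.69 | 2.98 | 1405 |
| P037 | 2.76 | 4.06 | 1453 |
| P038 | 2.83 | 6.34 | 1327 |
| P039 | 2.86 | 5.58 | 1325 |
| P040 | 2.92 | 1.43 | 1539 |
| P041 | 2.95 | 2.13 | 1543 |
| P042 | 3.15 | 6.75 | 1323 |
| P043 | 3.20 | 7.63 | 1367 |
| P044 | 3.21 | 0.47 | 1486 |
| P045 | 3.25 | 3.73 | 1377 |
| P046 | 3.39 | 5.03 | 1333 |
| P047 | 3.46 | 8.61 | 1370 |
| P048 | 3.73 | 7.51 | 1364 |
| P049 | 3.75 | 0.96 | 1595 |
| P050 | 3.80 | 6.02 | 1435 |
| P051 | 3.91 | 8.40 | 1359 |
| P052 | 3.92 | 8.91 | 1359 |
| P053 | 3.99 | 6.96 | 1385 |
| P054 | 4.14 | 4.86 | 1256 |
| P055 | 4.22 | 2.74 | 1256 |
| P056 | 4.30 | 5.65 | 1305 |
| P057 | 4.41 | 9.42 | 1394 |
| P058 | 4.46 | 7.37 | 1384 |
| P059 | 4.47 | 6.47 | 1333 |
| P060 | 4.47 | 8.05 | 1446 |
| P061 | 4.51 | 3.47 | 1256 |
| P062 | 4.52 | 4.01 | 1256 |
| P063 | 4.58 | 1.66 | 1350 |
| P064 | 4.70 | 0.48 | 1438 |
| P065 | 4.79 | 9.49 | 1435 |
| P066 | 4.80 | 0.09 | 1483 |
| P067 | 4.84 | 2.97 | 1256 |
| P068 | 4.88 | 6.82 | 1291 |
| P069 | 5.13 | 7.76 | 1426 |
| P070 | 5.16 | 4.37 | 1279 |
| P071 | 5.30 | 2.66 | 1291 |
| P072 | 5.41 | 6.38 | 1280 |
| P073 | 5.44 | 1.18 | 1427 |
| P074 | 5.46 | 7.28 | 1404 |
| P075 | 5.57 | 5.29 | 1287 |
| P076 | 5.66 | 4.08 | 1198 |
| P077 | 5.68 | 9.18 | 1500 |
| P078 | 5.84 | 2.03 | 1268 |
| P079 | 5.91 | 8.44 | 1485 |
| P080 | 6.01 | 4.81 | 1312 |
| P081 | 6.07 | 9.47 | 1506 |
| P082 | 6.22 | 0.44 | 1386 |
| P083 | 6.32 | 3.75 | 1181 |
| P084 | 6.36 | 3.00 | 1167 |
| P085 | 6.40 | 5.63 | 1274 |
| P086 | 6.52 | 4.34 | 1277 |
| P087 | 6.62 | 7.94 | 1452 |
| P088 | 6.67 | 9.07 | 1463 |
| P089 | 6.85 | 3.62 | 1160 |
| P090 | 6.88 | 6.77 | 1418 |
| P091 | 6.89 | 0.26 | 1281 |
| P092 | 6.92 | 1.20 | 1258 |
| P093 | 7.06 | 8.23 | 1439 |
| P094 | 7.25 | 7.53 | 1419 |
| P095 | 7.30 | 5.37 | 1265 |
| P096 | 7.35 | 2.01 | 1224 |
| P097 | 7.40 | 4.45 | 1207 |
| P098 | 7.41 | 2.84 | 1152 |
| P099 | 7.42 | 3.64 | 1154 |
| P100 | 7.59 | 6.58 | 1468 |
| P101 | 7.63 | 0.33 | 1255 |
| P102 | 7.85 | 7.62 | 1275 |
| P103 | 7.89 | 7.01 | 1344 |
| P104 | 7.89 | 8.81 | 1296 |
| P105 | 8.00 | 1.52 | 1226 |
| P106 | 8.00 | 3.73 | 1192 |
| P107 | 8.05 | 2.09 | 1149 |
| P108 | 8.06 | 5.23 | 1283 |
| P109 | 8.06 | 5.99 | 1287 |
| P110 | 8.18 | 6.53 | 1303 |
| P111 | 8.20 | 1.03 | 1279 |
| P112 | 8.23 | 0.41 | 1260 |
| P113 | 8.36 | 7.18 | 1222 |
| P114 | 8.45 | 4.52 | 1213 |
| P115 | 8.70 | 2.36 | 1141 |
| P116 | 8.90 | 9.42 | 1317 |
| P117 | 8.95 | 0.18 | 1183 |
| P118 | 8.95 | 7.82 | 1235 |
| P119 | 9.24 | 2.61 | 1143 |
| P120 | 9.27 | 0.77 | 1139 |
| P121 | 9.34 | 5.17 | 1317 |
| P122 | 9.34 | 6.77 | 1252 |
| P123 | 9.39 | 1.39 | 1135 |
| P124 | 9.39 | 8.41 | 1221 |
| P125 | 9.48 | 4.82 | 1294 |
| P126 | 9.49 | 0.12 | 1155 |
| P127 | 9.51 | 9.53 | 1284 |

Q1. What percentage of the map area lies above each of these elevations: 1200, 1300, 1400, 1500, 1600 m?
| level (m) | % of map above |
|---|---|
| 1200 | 91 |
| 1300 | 64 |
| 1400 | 36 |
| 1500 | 17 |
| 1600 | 7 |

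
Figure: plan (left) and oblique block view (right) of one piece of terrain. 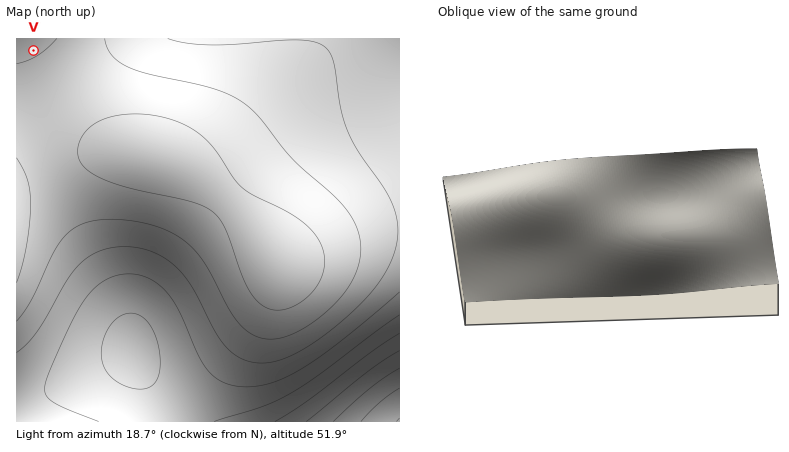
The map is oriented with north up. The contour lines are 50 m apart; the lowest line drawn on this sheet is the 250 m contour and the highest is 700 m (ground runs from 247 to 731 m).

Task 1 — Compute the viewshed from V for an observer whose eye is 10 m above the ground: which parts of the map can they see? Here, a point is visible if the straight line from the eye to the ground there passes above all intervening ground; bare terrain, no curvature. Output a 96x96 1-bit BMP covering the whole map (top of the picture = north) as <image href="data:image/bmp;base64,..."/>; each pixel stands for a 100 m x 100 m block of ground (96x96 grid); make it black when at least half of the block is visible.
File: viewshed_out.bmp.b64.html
<image width="96" height="96" href="data:image/bmp;base64,Qk2+BAAAAAAAAD4AAAAoAAAAYAAAAGAAAAABAAEAAAAAAIAEAAATCwAAEwsAAAIAAAAAAAAA////AAAAAAAAAAAAAAAAAAAAAAAAAAAAAAAAAAAAAAAAAAAAAAAAAAAAAAAAAAAAAAAAAAAAAAAAAAAAAAAAAAAAAAAAAAAAAAAAAAAAAAAAAAAAAAAAAAAAAAAAAAAAAAAAAAAAAAAAAAAAAAAAAAAAAAAAAAAAAAAAAAAAAAAAAAAAAAAAAAAAAAAAAAAAAAAAAAAAAAAAAAAAAAAAAAAAAAAAAAAAAAAAAAAAAAAAAAAAAAAAAAAAAAAAAAAAAAAAAAAAAAAAAAAAAAAAAAAAAAAAAAAAAAAAAAAAAAAAAAAAAAAAAAAAAAAAAAAAAAAAAAAAAAAAAAAAAAAAAAAAAAAAAAAAAAAAAAAAAAAAAAAAAAAAAAAAAAAAAAAAAAAAAAAAAAAAAAAAAAAAAAAAAAAAAAAAAAAAAAAAAAAAAAAAAAAAAAAAAAAAAAAAAAAAAAAAAAAAAAAAAAAAAAAAAAAAAAAAAAAAAAAAAAAAAAAAAAAAAAAAAAAAAAAAAAAAAAAAAAAAAAAAAAAAAAAAAAAAAAAAAAAAAAAAAAAAAAAAAAAAAAAAAAAAAAAAAAAAAAAAAAAAAAAAAAAAAAAAAAAAAAAAAAAAAAAAAAAAAAAAAAAAAAAAAAAAAAAAAAAAAAAAAAAAAAAAAAAAAAAAAAAAAAAAAAAAAAAAAAAAAAAAAAAAAAAAAAAAAAAAAAAAAAAAAAAAAAAAAAAAAAAAAACAAAAAAAAAAAAAAADAAAAAAAAAAAAAAADAAAAAAAAAAAAAAADgAAAAAAAAAAAAAADgAAAAAAAAAAAAAADwAAAAAAAAAAAAAADwAAAAAAAAAAAAAADwAAAAAAAAAAAAAAD4AAAAAAAAAAAAAAD4AAAAAAAAAAAAAAD8AAAAAAAAAAAAAAD8AAAAAAAAAAAAAAD+AAAAAAAAAAAAAAD+AAAAAAAAAAAAAAD/AAAAAAAAAAAAAAD/AAAAAAAAAAAAAAD/gAAAAAAAAAAAAAD/4AAAAAAAAAAAAAD//AAAAAAAAAAAAAD///wAAAAAAAAAAAD////4AAAAAAAAAAD/////gAAAAAAAAAD/////4AAAAAAAAAD//////AAAAAAAAAD//////gAAAAAAAAD//////4AAAAAAAAD//////8AAAAAAAAD//////+AAAAAAAAD///////gAAAAAAAD///////wAAAAAAAD///////4AAAAAAAD///////+AAAAAAAD////////AAAAAAAD////////wAAAAAAD////////+AAAAAAD/////////wAAAAAD//////////AAAAAD//////////+AAAAD///////////wAAAD///////////+AAAD////////////gAAD////////////4AAD////////////8AAD////////////+AAD/////////////gAD/////////////wAD/////////////8AD/////////////+AD//wAf/////////gD//AAAf////////4D/+AAAD////////+A="/>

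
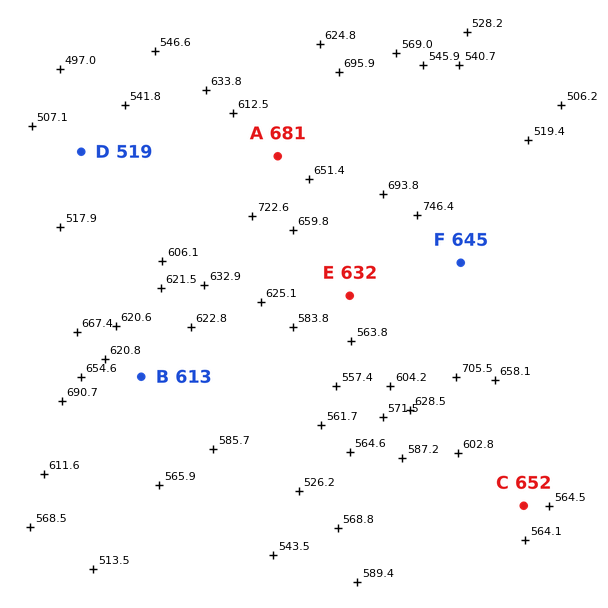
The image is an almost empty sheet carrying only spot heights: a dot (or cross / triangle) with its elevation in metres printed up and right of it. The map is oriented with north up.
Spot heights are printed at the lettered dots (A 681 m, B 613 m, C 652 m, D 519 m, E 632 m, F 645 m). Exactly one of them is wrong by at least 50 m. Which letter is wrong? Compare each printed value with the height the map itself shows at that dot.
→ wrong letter C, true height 564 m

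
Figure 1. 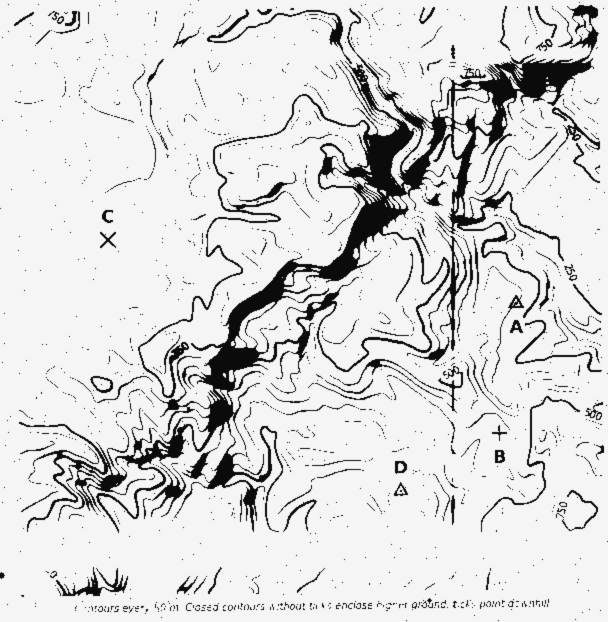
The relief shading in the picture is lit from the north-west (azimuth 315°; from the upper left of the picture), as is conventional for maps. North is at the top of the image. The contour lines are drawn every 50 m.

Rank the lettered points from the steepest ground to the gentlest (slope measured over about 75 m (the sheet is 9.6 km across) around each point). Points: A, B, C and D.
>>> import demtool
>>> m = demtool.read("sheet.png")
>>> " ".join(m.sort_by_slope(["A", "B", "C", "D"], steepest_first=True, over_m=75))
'D A B C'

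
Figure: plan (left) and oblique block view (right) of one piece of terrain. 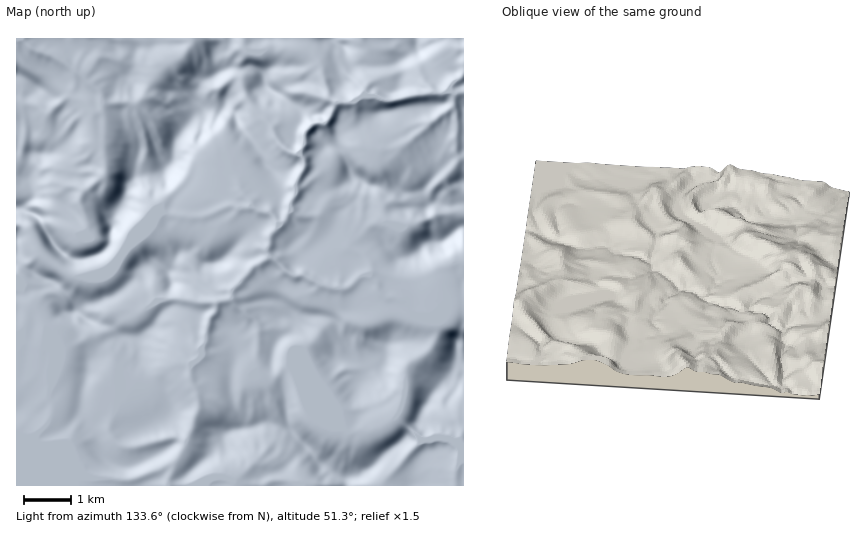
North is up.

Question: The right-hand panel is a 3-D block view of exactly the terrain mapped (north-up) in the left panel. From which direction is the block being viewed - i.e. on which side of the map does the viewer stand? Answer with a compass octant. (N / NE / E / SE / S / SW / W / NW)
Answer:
E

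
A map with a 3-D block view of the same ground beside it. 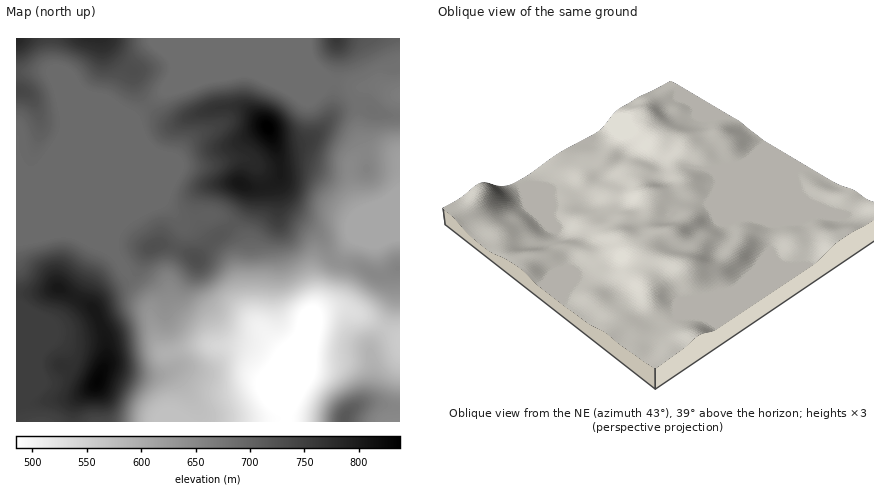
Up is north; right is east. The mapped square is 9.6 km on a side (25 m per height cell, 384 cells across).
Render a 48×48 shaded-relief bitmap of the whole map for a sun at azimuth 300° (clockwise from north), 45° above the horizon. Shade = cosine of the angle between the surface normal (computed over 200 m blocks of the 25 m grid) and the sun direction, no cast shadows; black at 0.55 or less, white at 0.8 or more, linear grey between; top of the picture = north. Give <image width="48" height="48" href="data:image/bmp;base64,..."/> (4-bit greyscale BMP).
<image width="48" height="48" href="data:image/bmp;base64,Qk32BAAAAAAAAHYAAAAoAAAAMAAAADAAAAABAAQAAAAAAIAEAAATCwAAEwsAABAAAAAAAAAAAAAAABEREQAiIiIAMzMzAERERABVVVUAZmZmAHd3dwCIiIgAmZmZAKqqqgC7u7sAzMzMAN3d3QDu7u4A////AJmZmZdndTADaJmZmZiHd4mZvf//6VVomZmZmphmZBACaJmZmYiHd4mZrf//+3VomZqqqqmGZAABR4mZmIiHd4mZrP///rh4mpmru8yoZBAANXiZiIh3eJmZm+///+upqpmqu83bdSAAJXeIiIdmeJmZms////26qpmaqr3slkEANniIiIdmeJmZma3v/+26qpmqqqztt1IAN5mIiIdmeImZmazd3dy5mZmruqvdyWIAN5qYiJh2eIiZmavdzMyoiJmqu6vNyWIAN5mYiJmHeIiZmavdzMuYiJmaq7vMuWIAR4h3d4iHeIiJmavdzMuoiJmZqru8uWIBV4dmZ3h3eJiImZve3MypiJmZqru7qGMSaIdlVndmeJmHiZre3My6mJmZmqu7l1MkeZh2ZndmaJmHeJrNy7zLmJmZmaq6hkM1iZh2ZndlZ4h2Z5q8y6u7mKqpmZqqhTNFiZmGVnZmZ3d1RXmruqq6maqqmJmqhURVeJmHVVZmZ3dlM1eZmZqqmbzMqZmqhmZmZ4mXUzRmd3d1Q0Z4iJmZmc3dypmZh3iHZompYyJGd3h2VEZ3eJmZmd3dypmZh4mYZnmqdCI2d3d2VWeIiJqqqc3dypmamJmpdnmqlkNGZmd2VXiZmqqru8zd26mamZqqhniqmGRWd2ZmVXiZmqq8zLzN3KmZqqu7qImqqYZniId2VWiYiqqrzKq7u6qqmavMupmqqph3iZh2VGiHeaqqu5maqqqZmau8u6maqqmIiZmGRFd2eJmZqpmZmZmZmZq7u6mqqqqpmZqGRFZ2eJmZmZmZmZmZmZmqu6qqqaqqmJmWREVmeJmZmZmZmZmZmZmaqquqmZmqmIiHUzRmd4mZmZmZmZmZmZmZmau6mIiZiHiHUyRWd4iJmZmZmZmZmZmZmavLqZmZiIiHUyNWZ4d3iZmZmZmZmZmZmZrN3Lu6mZmXYyNFZ4h2eJmZmZmZmZmZmZq97d3bqaqoZURFaJl2d5mZmZmZmZmZmZms3d3cqruoZVVFaamHeKmZmZmZmZmZmZmrzLvLqquoZmVEaKqHeKqZmZmZmZmZmZmrzLqqqqqXZ3U0aJmHeKqYmZmZmZmZqZmazMu6qqmGZ4ZDV4mHd6qYiZmZmZmaqpiJq8zMu6l1aJhTRoiHd6qoiZmZmZmau7qYmqvN3LllaKp0RoiHd6qoiJmZmZmavMypiJm93cp1abynVomYiJqYiZmZmZmau83cqZmr3cp2ebzJd4mZmYmHeZmZmZmZqr3e3LqrzLqHiazKmJmZmYh3iZmZmZmYiavN7t3My6qZmaq6mZqZmZiHiZmZmZmHd5qrzd3dy6qqqZmqmZmZmZmImZqpiJmXZomaq7vMuqqpmZmZmZmZmYiImZqqmImYd3mZmaqqqqmZmZmZiIiZmWZniZqqh3iZiImZmZmZmZmZmZqZh3iJmVVWeImZh2eJmJmZmZmZmZmZmauodnd4iFVWeImZh2ZoiZmZmZmZmZmZmazJdmd3iGVWeJmIh2VXmZmZmZmZmZmZmb3adXiIiA=="/>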